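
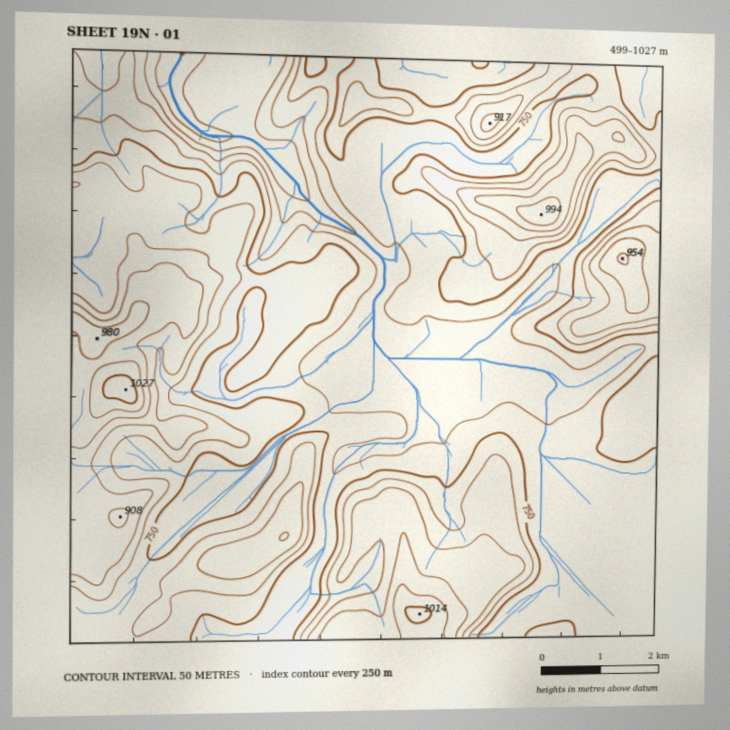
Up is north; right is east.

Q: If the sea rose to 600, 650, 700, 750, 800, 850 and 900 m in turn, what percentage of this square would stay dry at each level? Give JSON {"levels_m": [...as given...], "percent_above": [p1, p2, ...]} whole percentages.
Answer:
{"levels_m": [600, 650, 700, 750, 800, 850, 900], "percent_above": [97, 95, 83, 52, 33, 19, 8]}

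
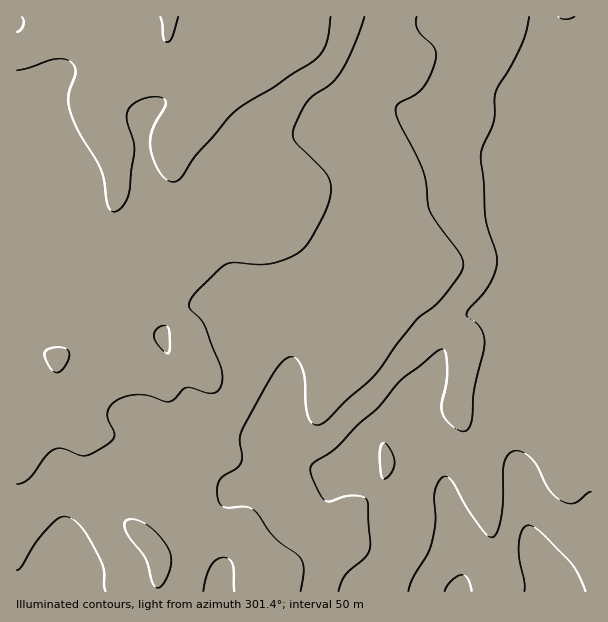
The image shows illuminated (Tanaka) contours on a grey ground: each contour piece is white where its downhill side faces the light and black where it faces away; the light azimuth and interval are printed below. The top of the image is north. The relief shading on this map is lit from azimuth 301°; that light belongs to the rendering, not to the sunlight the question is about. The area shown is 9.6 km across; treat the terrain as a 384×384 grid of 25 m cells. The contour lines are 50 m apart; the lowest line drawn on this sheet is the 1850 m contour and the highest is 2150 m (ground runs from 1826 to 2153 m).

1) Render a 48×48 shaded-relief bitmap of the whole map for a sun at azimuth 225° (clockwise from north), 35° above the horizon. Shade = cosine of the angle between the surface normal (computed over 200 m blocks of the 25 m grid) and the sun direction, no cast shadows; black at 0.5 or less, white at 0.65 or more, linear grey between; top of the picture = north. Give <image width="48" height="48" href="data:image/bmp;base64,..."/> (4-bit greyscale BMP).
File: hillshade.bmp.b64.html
<image width="48" height="48" href="data:image/bmp;base64,Qk32BAAAAAAAAHYAAAAoAAAAMAAAADAAAAABAAQAAAAAAIAEAAATCwAAEwsAABAAAAAAAAAAAAAAABEREQAiIiIAMzMzAERERABVVVUAZmZmAHd3dwCIiIgAmZmZAKqqqgC7u7sAzMzMAN3d3QDu7u4A////AERpu6rMuWQ0eaqXUzRWeHZUV4vbYiR6zERpu6vduXQ0ebqWQzRWeIdVZ4rLUSWL3VV5qs3tuWQ0ebp0IjRnd3ZlZnraQSet3WZ5q+/sp1M1ealSESRmZlVVVGrbQUne3GZ5rf/ahSEleZcxEiRWVFVVRGvqMmvuy2Z4vv2oUhJFZ3QiNDVmVVZlQ335Mo3tumd5z+p1MjVmZlRFVUVmVWZkNJ/oI53sqXd63rdDNGh2VmVmZDVmZnZUNb/FFK3bmId6y3REaKl1VndlQjVmZ3ZUR86jFa3Kh4d5uWVnm6dVZ3dUIjVneIdUWN2DJqy5h3d5qXeJu4VFeHVCNGd3iIZEWdxzR7y5h3d5uoiaqFRGdlMjaamIiYUyW+tkWbypd3eKuod3dVRWdkM2nMqHiHQkneplebuYd3eKuWVVVnZoiFRYvMl3iGQ3zshVeamHZmeap1RGeZiKuWVpvLl3eGVp3adVaIh2ZniqllZ5u6ibuFVoq6mHd3Z5u4ZVV3h3d4mpdmeau5iblkVomqmIh3Z5qoZUVniHd5qodmeJmGeqdERXiZmZh2Z4mpdUVoiHeKqYdmZ3ZVioUzRXiZmZh2Z4mpdUV4iHeJmHZmZlVGmWIjVmiJiIh1Z4iZdUV4iHeId2ZmVVVXmEIkZneId4h2Z3iIdTRoh3d3ZmZlRFZ4lzJGd3d3eIh2Znd3ZDRnh3d3d3ZlRWeIhjNXiHd3iJmGVndmZDRnd3d3d3dlVXiIdkRXiHd4iZmGVohmZlVnd3d3d3dmZ3iIh2VniHeJmZh2Z5l2d1Vnd3d3d3d3iIiZiHd5mYiamId3ialmdlVnd3d3d3iZmHeJmHeKu6qph3d4iYdVVERnd3d3d3iahlV4h2abzLqYd3iIh3ZDMiNniHd3d4iYZDV4dUaczLmHd3eId2UyEBNniHd3eIiIZUV4dVes26h2ZmZ3dmUhASRoh3d3eIiIhlZ4hnrNyodmVWZ3ZmQhIjV4h2Z3iIiJmGaJmJvLmHdlVWd3ZmQyNEZ4dmZniIiJqGabqJqod3ZDRWd3d2QzRVZ3ZVZoiIiKqFasp4h2d1MiNWd3dlQzRVZ2ZVZ4iIiaqFe9lmZndjISRWZ3ZUMzRVZmVWZ4iIibuGjNlWd4dSI0VVZmVDM0VWZ2Vmd4iIm8t1jMlmeIdDRVVVVUQzNEVmd2VniIiIrNpUe7l2eIdVVmVVVEM0RVZndlVniYiJvcczeqh2Z3dmZmVVVEREVWZmdlVomYiKzaU0eYd2Z4iHdmZlVEVWZmZmZlV4moiKu5ZXmZiIeIiIdmd2VWd3dmZmZmZ4mYiJqpiJq7qZiIiId4h2ZniHd3Zmd3Z4iIiImqqpq7qZh3eIiJh2Z4iHZmd3d3ZndoiJq8yYiqmIdlZ4mZhmZ3d2Zmd3d3ZWZoiJvduHiZdmdlZ4moZVVmZmZmd3ZmZmd4iavLh3iYZWZmZ4mXQ0VmZVVWZ3Zmd3iIiZqYd4iYVFd3d4mWMjVVVVVmd2ZWeImYiJmHiIiYZFeHeJqWITVVREVnd2VVeJqg=="/>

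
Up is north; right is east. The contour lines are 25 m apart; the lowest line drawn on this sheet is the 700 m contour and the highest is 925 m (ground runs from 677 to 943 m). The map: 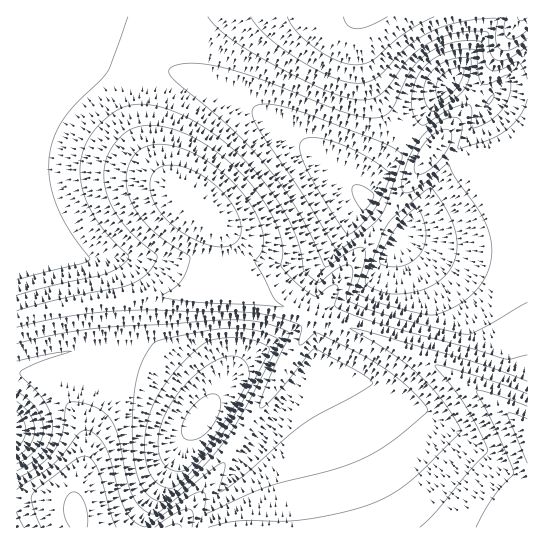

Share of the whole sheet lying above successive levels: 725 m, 94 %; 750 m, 87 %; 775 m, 70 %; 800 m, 47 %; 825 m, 31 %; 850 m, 17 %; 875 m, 6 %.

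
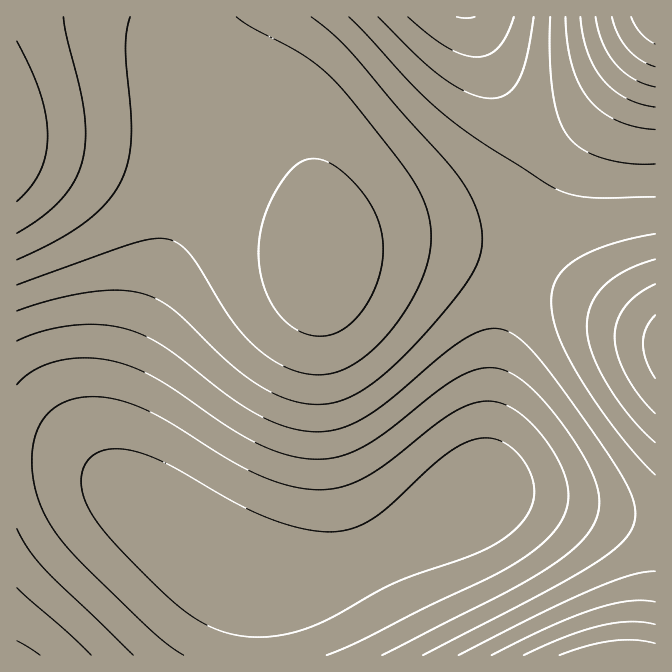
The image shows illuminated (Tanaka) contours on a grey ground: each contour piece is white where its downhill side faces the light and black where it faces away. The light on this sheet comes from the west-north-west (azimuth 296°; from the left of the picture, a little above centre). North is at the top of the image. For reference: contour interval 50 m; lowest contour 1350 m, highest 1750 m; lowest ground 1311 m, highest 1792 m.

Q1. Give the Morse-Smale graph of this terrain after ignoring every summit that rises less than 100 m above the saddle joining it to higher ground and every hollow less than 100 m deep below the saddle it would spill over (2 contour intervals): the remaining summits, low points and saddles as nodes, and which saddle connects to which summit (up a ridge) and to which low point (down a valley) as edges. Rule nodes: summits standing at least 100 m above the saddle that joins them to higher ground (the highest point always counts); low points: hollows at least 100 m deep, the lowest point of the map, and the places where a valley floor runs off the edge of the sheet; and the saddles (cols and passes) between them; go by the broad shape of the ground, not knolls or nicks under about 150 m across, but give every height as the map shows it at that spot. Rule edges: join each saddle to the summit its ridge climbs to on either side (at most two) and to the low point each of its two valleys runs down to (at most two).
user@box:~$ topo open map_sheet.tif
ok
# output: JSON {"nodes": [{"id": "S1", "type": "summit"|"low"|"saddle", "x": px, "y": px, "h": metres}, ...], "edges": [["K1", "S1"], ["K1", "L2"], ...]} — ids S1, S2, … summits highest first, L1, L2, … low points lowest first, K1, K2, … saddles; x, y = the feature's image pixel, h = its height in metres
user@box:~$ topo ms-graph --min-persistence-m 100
{"nodes": [
{"id": "S1", "type": "summit", "x": 655, "y": 17, "h": 1792},
{"id": "S2", "type": "summit", "x": 17, "y": 137, "h": 1791},
{"id": "S3", "type": "summit", "x": 625, "y": 655, "h": 1746},
{"id": "S4", "type": "summit", "x": 655, "y": 347, "h": 1719},
{"id": "S5", "type": "summit", "x": 17, "y": 655, "h": 1563},
{"id": "L1", "type": "low", "x": 475, "y": 498, "h": 1311},
{"id": "L2", "type": "low", "x": 465, "y": 17, "h": 1348},
{"id": "K1", "type": "saddle", "x": 518, "y": 263, "h": 1534},
{"id": "K2", "type": "saddle", "x": 632, "y": 180, "h": 1494},
{"id": "K3", "type": "saddle", "x": 17, "y": 453, "h": 1422},
{"id": "K4", "type": "saddle", "x": 372, "y": 558, "h": 1336}],
"edges": [["K1", "S2"], ["K1", "S4"], ["K1", "L1"], ["K1", "L2"], ["K2", "S1"], ["K2", "S4"], ["K2", "L2"], ["K3", "S2"], ["K3", "S5"], ["K3", "L1"], ["K4", "S2"], ["K4", "S3"], ["K4", "L1"]]}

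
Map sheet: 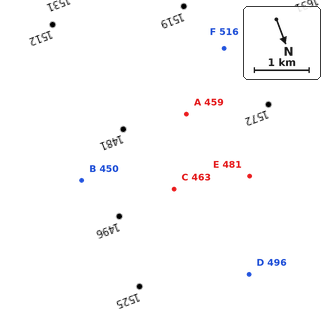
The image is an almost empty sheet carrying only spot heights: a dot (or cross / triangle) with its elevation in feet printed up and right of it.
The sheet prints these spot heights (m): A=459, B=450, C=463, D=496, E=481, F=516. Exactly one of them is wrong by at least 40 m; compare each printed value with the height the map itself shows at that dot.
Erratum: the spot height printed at F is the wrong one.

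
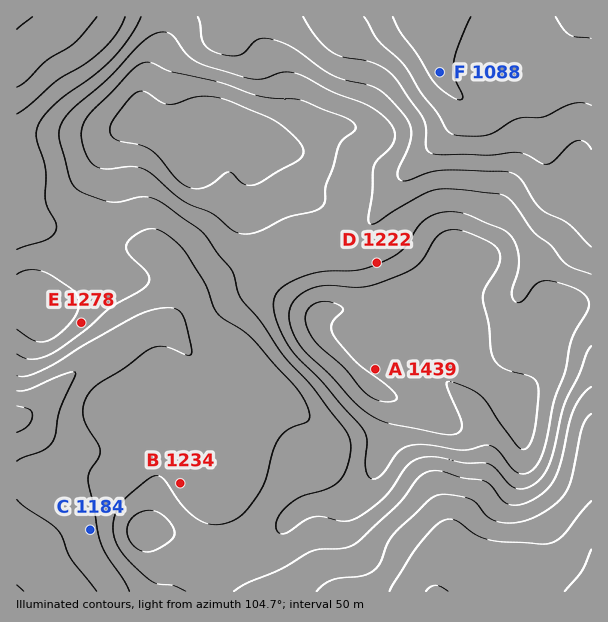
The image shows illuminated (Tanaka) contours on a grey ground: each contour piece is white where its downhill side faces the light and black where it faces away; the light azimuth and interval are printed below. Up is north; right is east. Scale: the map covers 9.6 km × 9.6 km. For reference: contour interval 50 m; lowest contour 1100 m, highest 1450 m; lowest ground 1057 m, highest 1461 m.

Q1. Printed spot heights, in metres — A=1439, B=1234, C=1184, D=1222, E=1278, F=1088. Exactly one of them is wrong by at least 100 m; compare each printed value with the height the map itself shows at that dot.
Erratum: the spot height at D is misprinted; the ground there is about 1347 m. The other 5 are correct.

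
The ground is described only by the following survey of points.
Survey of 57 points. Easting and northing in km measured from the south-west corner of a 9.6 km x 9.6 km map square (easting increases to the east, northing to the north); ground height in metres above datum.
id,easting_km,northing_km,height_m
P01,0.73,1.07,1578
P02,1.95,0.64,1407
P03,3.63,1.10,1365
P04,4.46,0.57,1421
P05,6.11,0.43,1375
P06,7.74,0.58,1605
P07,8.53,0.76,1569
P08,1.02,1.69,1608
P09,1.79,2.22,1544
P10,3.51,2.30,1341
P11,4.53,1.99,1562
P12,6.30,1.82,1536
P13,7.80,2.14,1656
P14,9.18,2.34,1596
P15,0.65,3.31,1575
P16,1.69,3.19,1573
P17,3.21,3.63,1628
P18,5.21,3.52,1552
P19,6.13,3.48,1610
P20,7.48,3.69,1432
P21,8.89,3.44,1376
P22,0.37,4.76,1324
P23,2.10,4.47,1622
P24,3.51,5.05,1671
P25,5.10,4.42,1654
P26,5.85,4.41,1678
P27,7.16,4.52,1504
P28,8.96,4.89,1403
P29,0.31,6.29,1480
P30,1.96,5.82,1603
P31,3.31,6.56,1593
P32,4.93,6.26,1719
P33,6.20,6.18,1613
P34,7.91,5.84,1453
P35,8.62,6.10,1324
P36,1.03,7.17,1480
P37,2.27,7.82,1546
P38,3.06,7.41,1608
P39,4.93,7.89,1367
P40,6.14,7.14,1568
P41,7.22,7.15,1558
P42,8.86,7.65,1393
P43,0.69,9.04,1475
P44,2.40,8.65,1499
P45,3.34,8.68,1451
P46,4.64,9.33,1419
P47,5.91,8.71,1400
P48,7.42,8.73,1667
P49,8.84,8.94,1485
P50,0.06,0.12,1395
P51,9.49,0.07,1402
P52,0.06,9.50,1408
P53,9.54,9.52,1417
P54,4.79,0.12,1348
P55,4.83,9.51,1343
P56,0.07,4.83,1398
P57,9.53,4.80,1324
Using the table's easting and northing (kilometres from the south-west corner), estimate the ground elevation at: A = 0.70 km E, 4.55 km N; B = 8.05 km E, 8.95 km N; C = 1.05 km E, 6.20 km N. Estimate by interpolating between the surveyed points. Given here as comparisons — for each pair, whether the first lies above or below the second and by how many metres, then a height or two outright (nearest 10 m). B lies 230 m above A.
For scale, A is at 1400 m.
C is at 1510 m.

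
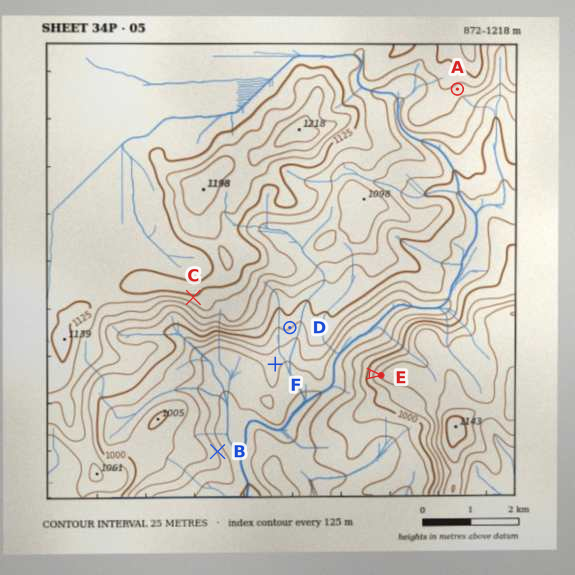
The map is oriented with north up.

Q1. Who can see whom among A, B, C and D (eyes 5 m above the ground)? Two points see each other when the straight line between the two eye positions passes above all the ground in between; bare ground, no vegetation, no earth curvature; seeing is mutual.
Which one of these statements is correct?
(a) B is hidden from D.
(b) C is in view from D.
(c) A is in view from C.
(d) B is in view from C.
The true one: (d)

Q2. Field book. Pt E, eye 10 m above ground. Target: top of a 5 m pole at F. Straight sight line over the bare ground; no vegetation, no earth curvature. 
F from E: seen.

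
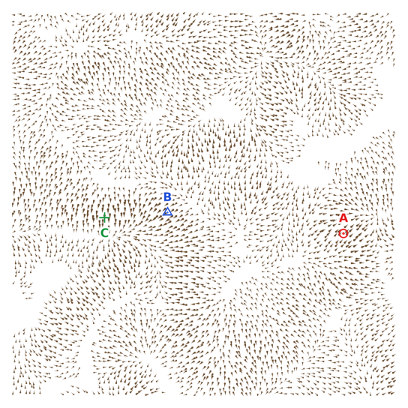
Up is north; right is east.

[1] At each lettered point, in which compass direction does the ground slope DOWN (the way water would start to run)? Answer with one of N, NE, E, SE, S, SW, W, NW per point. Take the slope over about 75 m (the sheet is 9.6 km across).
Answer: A NE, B SW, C S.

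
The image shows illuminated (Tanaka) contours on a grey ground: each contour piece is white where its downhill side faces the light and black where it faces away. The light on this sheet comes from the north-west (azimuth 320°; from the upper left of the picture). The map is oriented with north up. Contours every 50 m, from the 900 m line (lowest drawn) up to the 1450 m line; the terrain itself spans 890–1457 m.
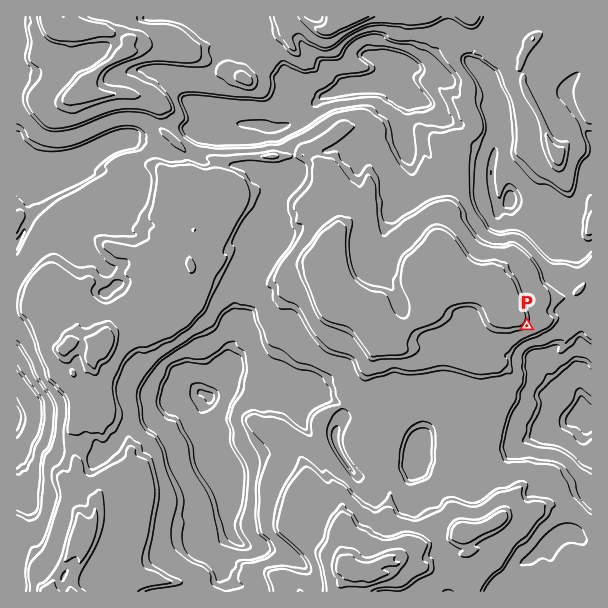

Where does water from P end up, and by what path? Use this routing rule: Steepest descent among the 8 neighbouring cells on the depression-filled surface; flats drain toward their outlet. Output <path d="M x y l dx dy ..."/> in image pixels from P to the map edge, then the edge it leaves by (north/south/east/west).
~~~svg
<path d="M527 326l3 1 9 9 0 21 1 2 0 3 8 7 0 6 12 14 13 0 8 7 0 11 6 1 4 5"/>
exit: east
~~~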